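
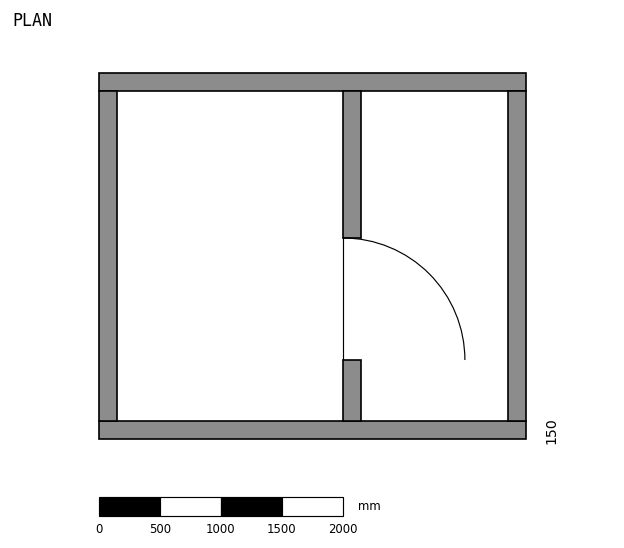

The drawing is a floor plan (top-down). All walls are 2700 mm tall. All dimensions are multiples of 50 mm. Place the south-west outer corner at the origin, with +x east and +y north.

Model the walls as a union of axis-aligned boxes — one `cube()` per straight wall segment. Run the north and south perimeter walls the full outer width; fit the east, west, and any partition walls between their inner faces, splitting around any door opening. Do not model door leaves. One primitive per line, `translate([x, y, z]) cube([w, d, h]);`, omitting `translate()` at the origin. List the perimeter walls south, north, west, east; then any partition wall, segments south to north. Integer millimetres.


cube([3500, 150, 2700]);
translate([0, 2850, 0]) cube([3500, 150, 2700]);
translate([0, 150, 0]) cube([150, 2700, 2700]);
translate([3350, 150, 0]) cube([150, 2700, 2700]);
translate([2000, 150, 0]) cube([150, 500, 2700]);
translate([2000, 1650, 0]) cube([150, 1200, 2700]);


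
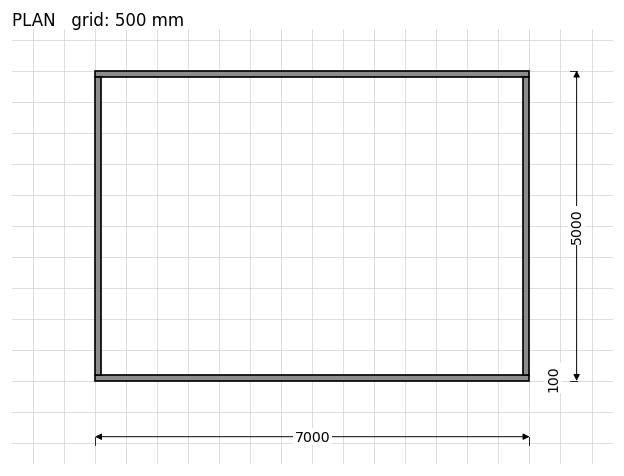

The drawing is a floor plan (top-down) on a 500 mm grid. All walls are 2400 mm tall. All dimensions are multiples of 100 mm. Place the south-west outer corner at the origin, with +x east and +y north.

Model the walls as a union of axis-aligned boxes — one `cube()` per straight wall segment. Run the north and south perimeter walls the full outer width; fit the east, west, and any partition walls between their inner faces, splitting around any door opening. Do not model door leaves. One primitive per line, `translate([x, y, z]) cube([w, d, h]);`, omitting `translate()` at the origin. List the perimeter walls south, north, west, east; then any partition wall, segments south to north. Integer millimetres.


cube([7000, 100, 2400]);
translate([0, 4900, 0]) cube([7000, 100, 2400]);
translate([0, 100, 0]) cube([100, 4800, 2400]);
translate([6900, 100, 0]) cube([100, 4800, 2400]);


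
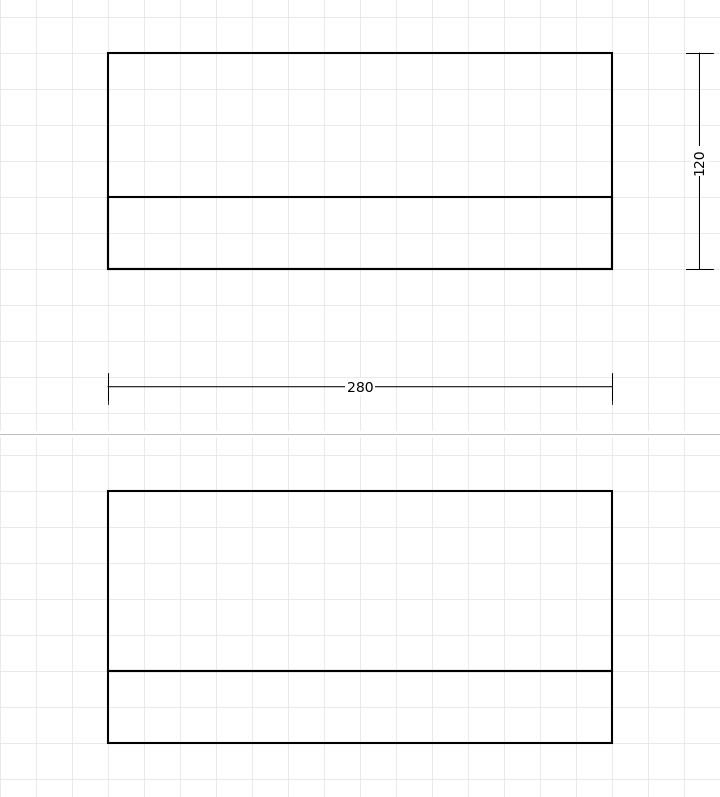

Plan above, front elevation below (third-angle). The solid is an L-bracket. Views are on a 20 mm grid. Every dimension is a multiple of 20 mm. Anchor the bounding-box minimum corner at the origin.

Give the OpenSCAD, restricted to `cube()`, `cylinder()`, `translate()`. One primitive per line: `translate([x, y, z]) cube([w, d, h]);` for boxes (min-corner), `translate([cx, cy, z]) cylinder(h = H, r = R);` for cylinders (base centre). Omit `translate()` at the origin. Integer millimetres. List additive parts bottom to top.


cube([280, 120, 40]);
translate([0, 0, 40]) cube([280, 40, 100]);


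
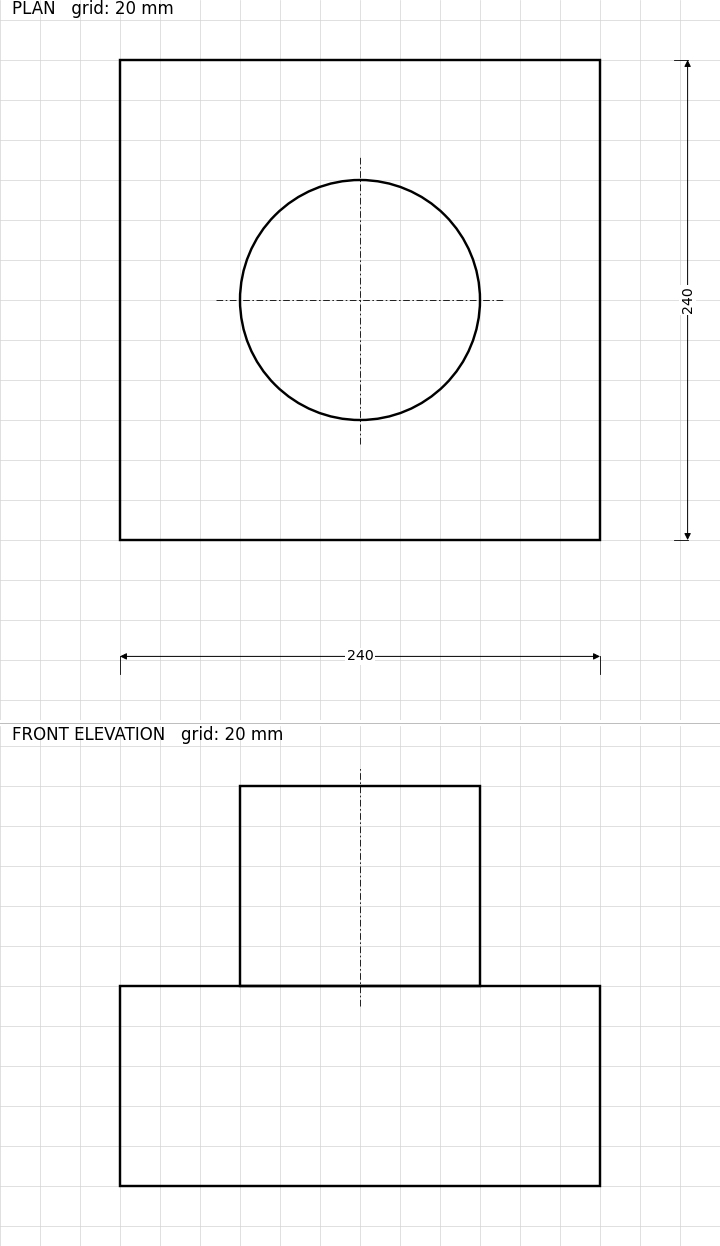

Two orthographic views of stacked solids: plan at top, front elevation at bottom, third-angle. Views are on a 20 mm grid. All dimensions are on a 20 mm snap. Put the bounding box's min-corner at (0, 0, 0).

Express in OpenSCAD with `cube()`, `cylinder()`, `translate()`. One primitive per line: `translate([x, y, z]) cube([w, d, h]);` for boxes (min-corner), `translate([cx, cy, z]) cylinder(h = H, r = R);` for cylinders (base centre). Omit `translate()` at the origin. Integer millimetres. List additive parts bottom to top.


cube([240, 240, 100]);
translate([120, 120, 100]) cylinder(h = 100, r = 60);


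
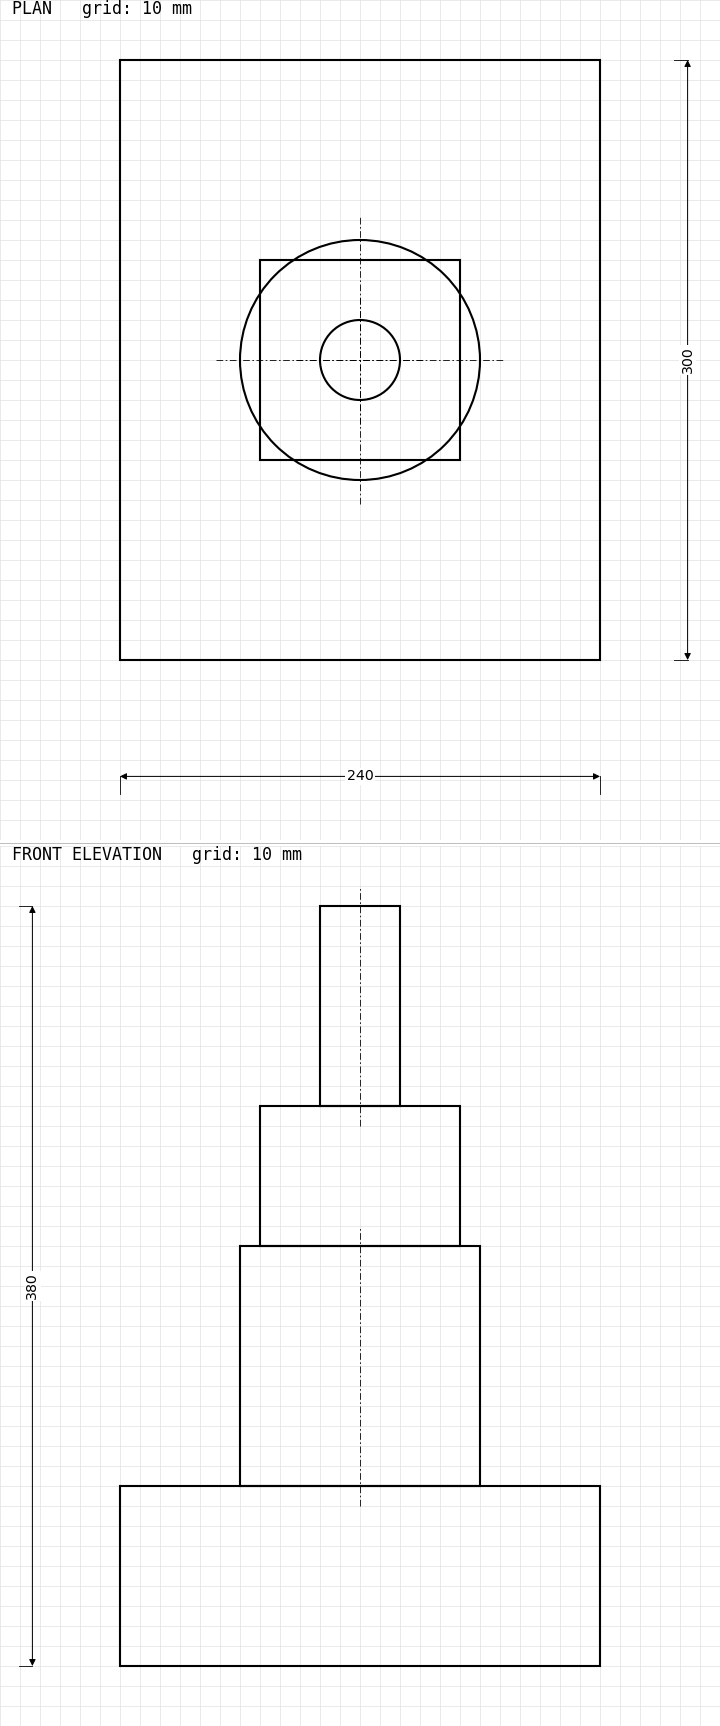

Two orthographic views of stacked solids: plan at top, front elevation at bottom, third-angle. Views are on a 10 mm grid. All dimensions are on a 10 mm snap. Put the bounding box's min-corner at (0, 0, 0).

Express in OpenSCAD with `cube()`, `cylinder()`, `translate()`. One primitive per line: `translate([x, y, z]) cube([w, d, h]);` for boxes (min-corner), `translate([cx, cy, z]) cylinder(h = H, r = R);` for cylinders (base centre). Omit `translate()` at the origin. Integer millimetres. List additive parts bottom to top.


cube([240, 300, 90]);
translate([120, 150, 90]) cylinder(h = 120, r = 60);
translate([70, 100, 210]) cube([100, 100, 70]);
translate([120, 150, 280]) cylinder(h = 100, r = 20);


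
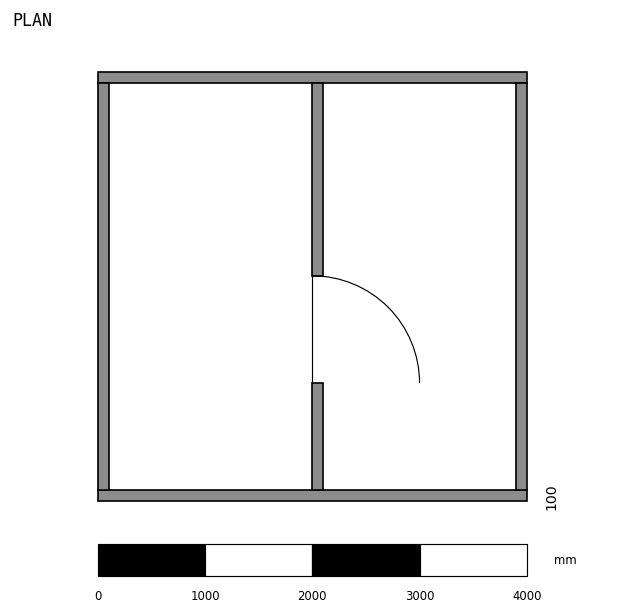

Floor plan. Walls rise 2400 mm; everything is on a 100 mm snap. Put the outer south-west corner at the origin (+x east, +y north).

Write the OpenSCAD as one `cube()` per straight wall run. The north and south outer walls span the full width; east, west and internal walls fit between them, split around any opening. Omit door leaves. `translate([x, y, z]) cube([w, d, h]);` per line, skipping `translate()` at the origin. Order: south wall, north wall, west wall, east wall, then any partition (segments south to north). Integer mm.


cube([4000, 100, 2400]);
translate([0, 3900, 0]) cube([4000, 100, 2400]);
translate([0, 100, 0]) cube([100, 3800, 2400]);
translate([3900, 100, 0]) cube([100, 3800, 2400]);
translate([2000, 100, 0]) cube([100, 1000, 2400]);
translate([2000, 2100, 0]) cube([100, 1800, 2400]);


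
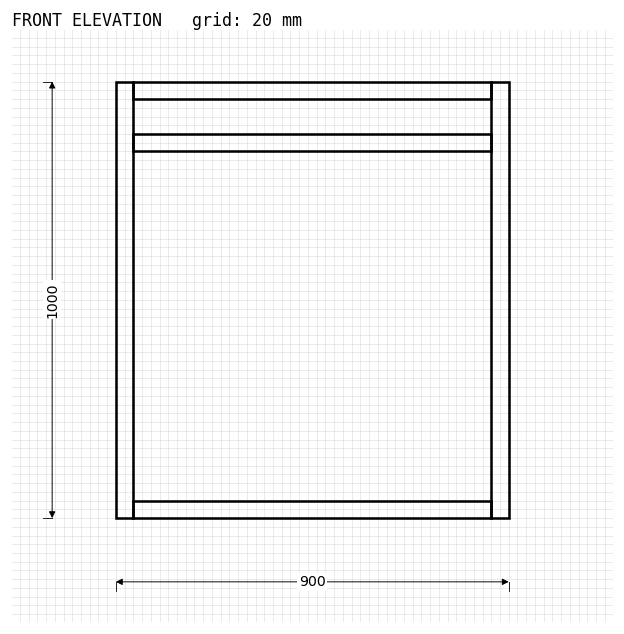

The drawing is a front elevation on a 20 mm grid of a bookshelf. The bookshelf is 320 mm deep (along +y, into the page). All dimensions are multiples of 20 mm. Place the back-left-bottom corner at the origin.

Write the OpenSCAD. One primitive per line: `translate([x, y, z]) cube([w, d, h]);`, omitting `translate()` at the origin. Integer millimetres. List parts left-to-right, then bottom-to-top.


cube([40, 320, 1000]);
translate([40, 0, 0]) cube([820, 320, 40]);
translate([40, 0, 840]) cube([820, 320, 40]);
translate([40, 0, 960]) cube([820, 320, 40]);
translate([860, 0, 0]) cube([40, 320, 1000]);


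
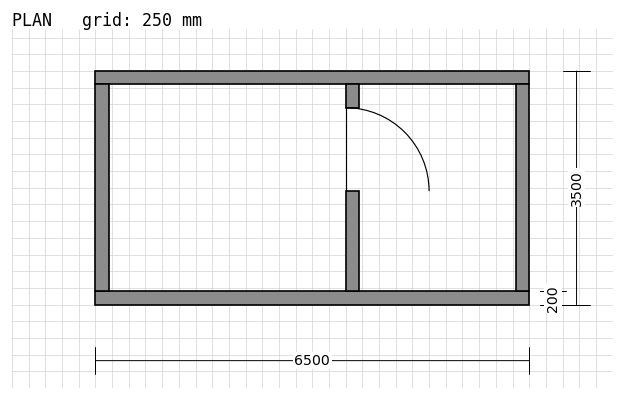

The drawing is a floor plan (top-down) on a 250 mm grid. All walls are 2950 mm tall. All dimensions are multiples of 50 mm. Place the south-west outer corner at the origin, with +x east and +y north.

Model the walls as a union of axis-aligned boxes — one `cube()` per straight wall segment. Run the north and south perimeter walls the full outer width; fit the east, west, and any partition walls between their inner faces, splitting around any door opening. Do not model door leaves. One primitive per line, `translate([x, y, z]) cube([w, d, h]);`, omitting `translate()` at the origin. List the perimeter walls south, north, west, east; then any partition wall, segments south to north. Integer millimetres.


cube([6500, 200, 2950]);
translate([0, 3300, 0]) cube([6500, 200, 2950]);
translate([0, 200, 0]) cube([200, 3100, 2950]);
translate([6300, 200, 0]) cube([200, 3100, 2950]);
translate([3750, 200, 0]) cube([200, 1500, 2950]);
translate([3750, 2950, 0]) cube([200, 350, 2950]);


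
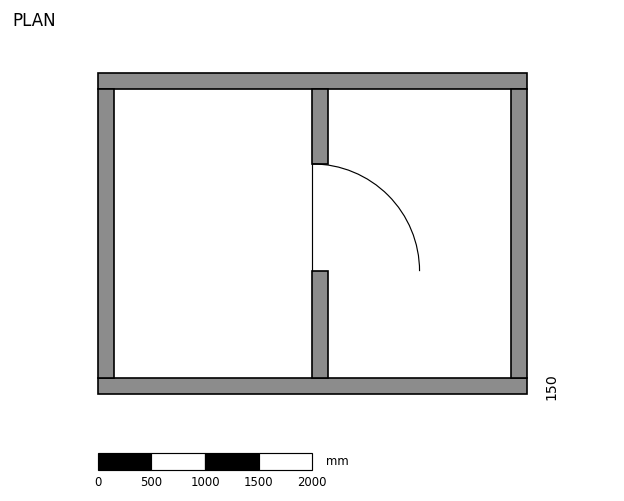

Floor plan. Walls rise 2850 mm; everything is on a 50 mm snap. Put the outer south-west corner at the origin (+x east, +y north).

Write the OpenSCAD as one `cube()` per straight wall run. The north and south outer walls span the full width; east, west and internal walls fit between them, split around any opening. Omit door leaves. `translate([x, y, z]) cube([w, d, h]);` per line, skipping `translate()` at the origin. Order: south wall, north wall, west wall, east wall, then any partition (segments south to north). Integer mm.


cube([4000, 150, 2850]);
translate([0, 2850, 0]) cube([4000, 150, 2850]);
translate([0, 150, 0]) cube([150, 2700, 2850]);
translate([3850, 150, 0]) cube([150, 2700, 2850]);
translate([2000, 150, 0]) cube([150, 1000, 2850]);
translate([2000, 2150, 0]) cube([150, 700, 2850]);


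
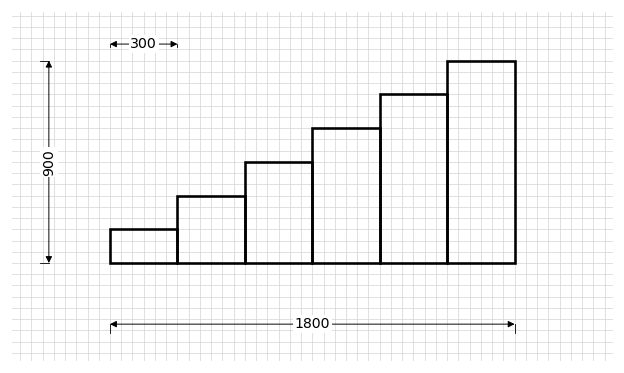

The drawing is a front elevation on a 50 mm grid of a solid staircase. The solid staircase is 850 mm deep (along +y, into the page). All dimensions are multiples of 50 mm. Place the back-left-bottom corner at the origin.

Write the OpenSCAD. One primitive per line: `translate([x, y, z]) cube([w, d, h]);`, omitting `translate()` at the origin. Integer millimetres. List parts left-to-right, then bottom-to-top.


cube([300, 850, 150]);
translate([300, 0, 0]) cube([300, 850, 300]);
translate([600, 0, 0]) cube([300, 850, 450]);
translate([900, 0, 0]) cube([300, 850, 600]);
translate([1200, 0, 0]) cube([300, 850, 750]);
translate([1500, 0, 0]) cube([300, 850, 900]);


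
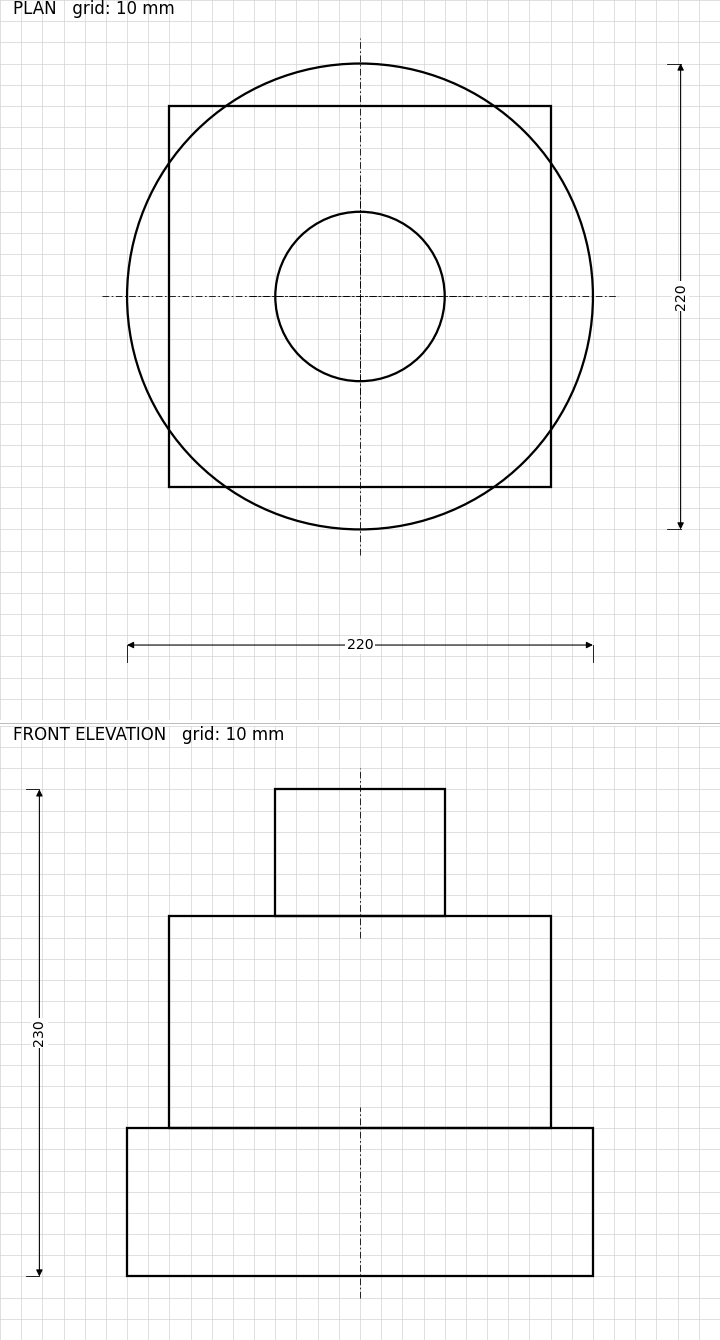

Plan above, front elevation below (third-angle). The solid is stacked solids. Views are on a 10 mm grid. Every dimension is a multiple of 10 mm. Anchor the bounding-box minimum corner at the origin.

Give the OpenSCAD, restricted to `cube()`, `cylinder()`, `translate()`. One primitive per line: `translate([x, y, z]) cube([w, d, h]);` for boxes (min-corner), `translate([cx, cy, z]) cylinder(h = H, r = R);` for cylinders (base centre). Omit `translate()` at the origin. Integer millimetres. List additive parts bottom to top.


translate([110, 110, 0]) cylinder(h = 70, r = 110);
translate([20, 20, 70]) cube([180, 180, 100]);
translate([110, 110, 170]) cylinder(h = 60, r = 40);


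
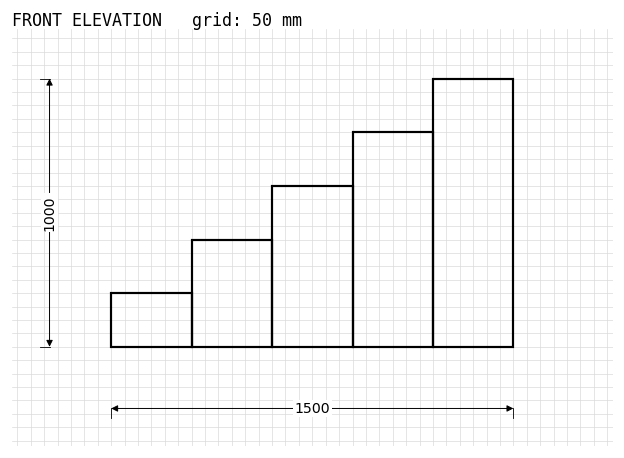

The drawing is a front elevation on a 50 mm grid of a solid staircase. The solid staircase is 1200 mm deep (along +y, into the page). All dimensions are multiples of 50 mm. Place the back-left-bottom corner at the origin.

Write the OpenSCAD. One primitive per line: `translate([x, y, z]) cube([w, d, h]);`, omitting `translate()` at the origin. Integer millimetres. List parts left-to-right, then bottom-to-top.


cube([300, 1200, 200]);
translate([300, 0, 0]) cube([300, 1200, 400]);
translate([600, 0, 0]) cube([300, 1200, 600]);
translate([900, 0, 0]) cube([300, 1200, 800]);
translate([1200, 0, 0]) cube([300, 1200, 1000]);


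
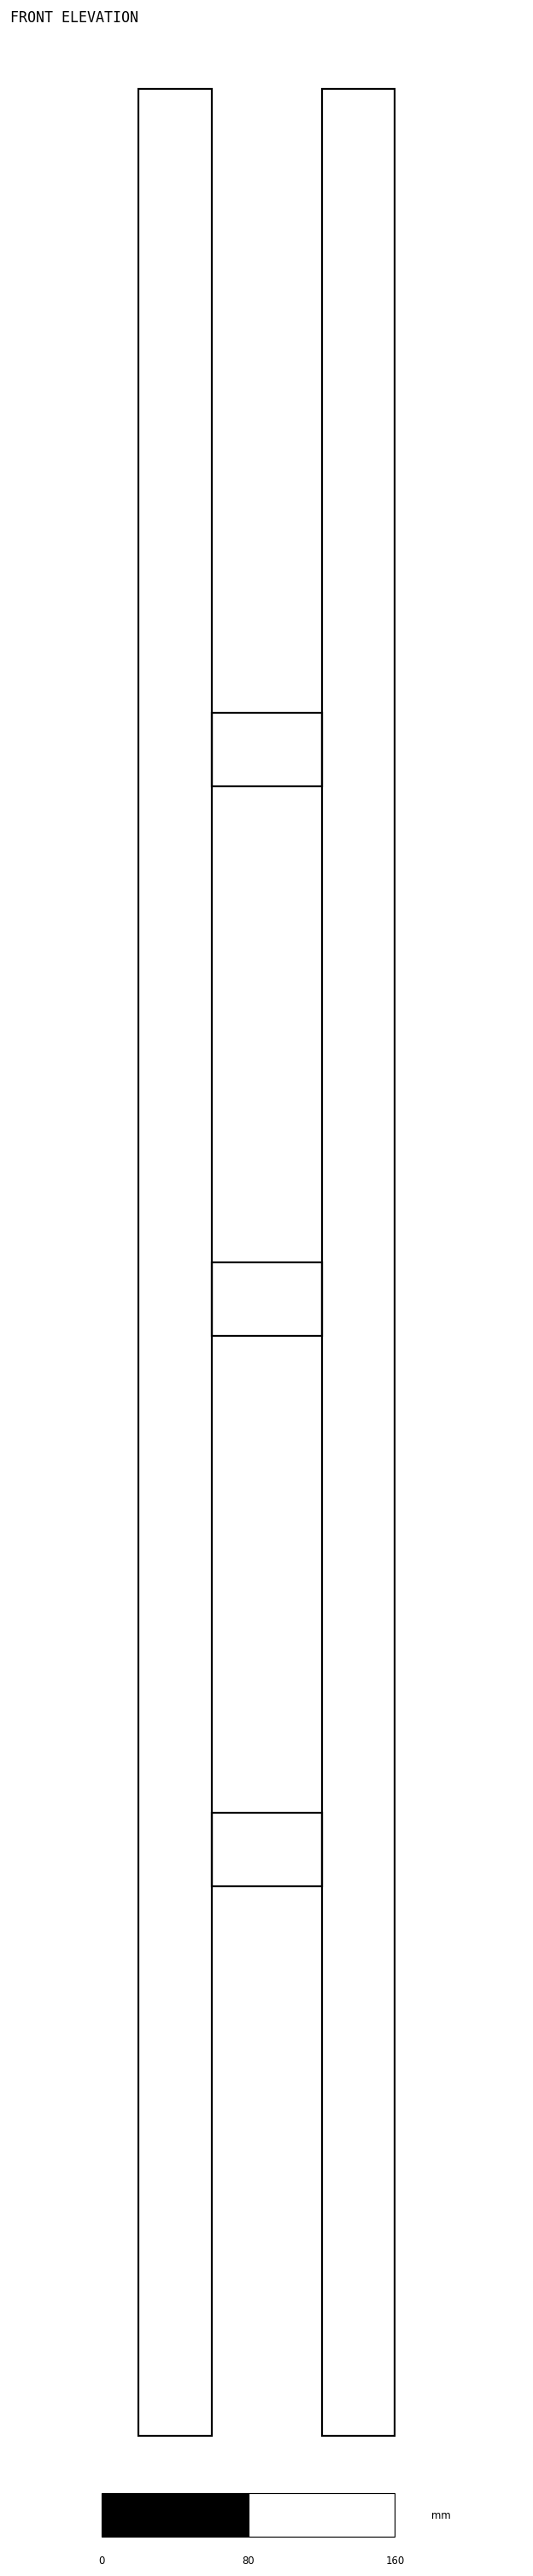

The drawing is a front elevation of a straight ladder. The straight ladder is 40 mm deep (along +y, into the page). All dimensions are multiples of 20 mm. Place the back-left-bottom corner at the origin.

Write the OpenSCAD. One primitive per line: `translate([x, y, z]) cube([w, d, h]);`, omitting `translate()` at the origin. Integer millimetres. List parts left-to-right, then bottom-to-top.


cube([40, 40, 1280]);
translate([40, 0, 300]) cube([60, 40, 40]);
translate([40, 0, 600]) cube([60, 40, 40]);
translate([40, 0, 900]) cube([60, 40, 40]);
translate([100, 0, 0]) cube([40, 40, 1280]);


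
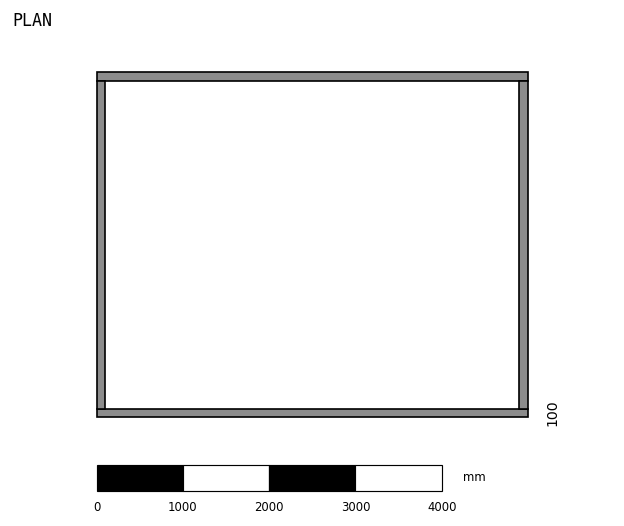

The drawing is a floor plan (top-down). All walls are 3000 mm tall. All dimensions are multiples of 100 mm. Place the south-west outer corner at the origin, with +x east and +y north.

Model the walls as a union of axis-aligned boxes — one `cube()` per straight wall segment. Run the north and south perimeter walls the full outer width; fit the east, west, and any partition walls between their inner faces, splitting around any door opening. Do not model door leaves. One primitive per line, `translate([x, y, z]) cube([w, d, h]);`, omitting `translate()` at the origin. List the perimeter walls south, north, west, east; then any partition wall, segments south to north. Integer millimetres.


cube([5000, 100, 3000]);
translate([0, 3900, 0]) cube([5000, 100, 3000]);
translate([0, 100, 0]) cube([100, 3800, 3000]);
translate([4900, 100, 0]) cube([100, 3800, 3000]);


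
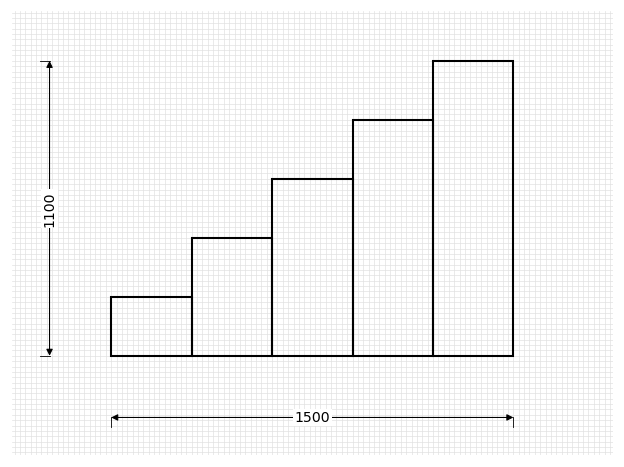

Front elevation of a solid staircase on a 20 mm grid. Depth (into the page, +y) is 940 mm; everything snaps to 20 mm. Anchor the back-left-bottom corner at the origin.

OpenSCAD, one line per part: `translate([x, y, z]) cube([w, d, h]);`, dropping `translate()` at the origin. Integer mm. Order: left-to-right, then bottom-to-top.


cube([300, 940, 220]);
translate([300, 0, 0]) cube([300, 940, 440]);
translate([600, 0, 0]) cube([300, 940, 660]);
translate([900, 0, 0]) cube([300, 940, 880]);
translate([1200, 0, 0]) cube([300, 940, 1100]);


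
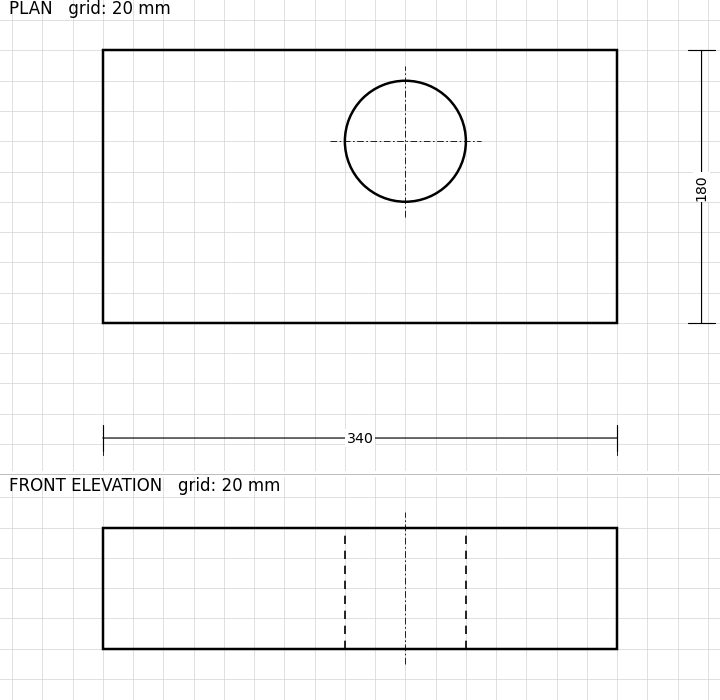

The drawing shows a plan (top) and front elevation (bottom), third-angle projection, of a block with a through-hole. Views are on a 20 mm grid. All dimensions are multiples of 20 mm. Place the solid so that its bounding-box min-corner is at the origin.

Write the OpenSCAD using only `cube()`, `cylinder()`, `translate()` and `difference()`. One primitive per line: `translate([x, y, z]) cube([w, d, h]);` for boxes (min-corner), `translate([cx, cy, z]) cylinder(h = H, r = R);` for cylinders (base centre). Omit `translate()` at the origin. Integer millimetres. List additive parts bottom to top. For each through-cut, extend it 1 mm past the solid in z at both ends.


difference() {
  cube([340, 180, 80]);
  translate([200, 120, -1]) cylinder(h = 82, r = 40);
}


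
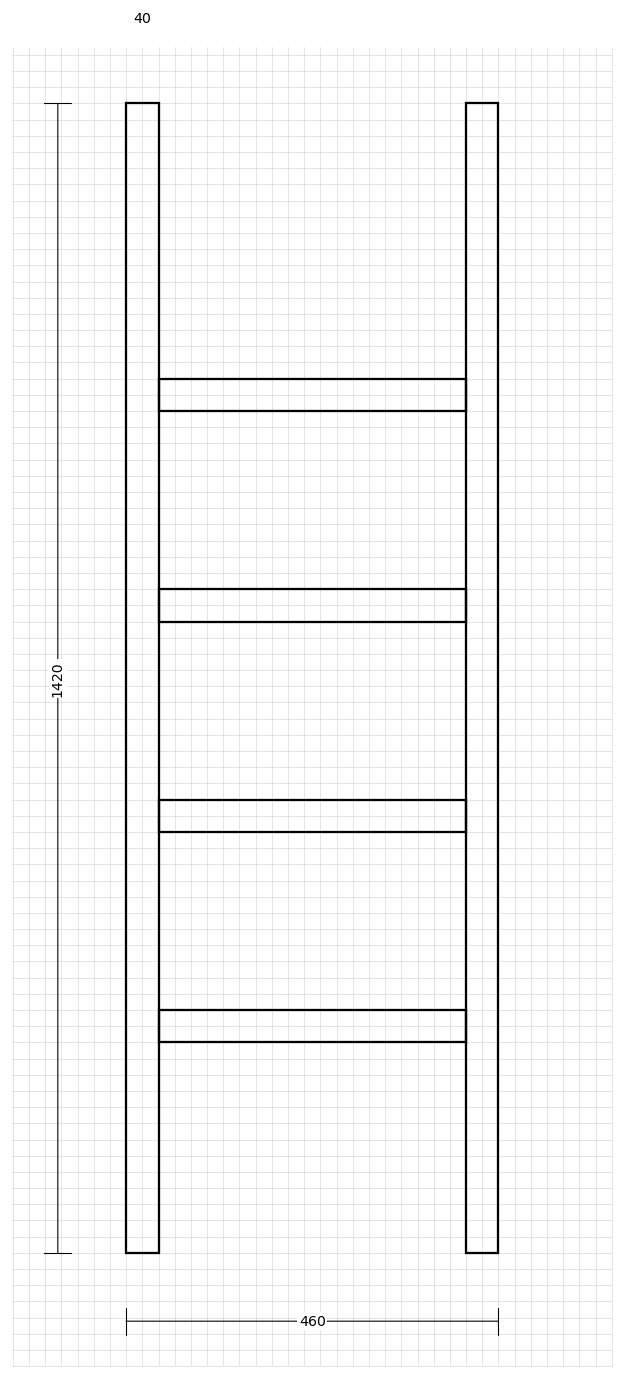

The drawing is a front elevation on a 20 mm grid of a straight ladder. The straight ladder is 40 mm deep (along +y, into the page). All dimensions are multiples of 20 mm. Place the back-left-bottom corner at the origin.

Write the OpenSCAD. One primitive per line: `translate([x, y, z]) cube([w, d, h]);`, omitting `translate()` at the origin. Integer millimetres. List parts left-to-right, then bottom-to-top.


cube([40, 40, 1420]);
translate([40, 0, 260]) cube([380, 40, 40]);
translate([40, 0, 520]) cube([380, 40, 40]);
translate([40, 0, 780]) cube([380, 40, 40]);
translate([40, 0, 1040]) cube([380, 40, 40]);
translate([420, 0, 0]) cube([40, 40, 1420]);


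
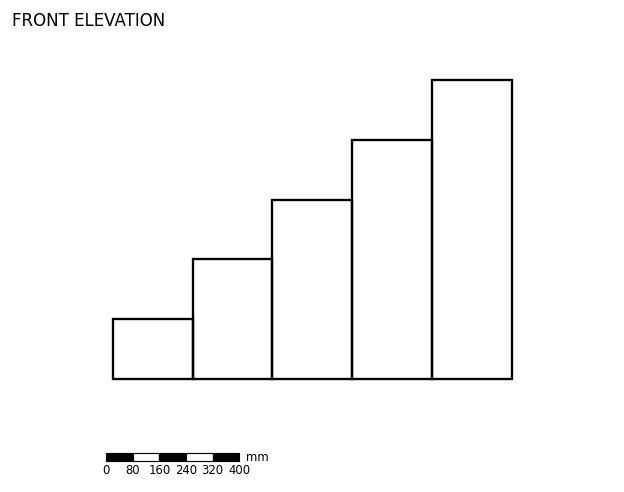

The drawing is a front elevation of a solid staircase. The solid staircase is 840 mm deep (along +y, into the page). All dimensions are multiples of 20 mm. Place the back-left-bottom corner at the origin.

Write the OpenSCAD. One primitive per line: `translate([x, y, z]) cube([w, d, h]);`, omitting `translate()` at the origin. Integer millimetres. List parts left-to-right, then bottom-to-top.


cube([240, 840, 180]);
translate([240, 0, 0]) cube([240, 840, 360]);
translate([480, 0, 0]) cube([240, 840, 540]);
translate([720, 0, 0]) cube([240, 840, 720]);
translate([960, 0, 0]) cube([240, 840, 900]);


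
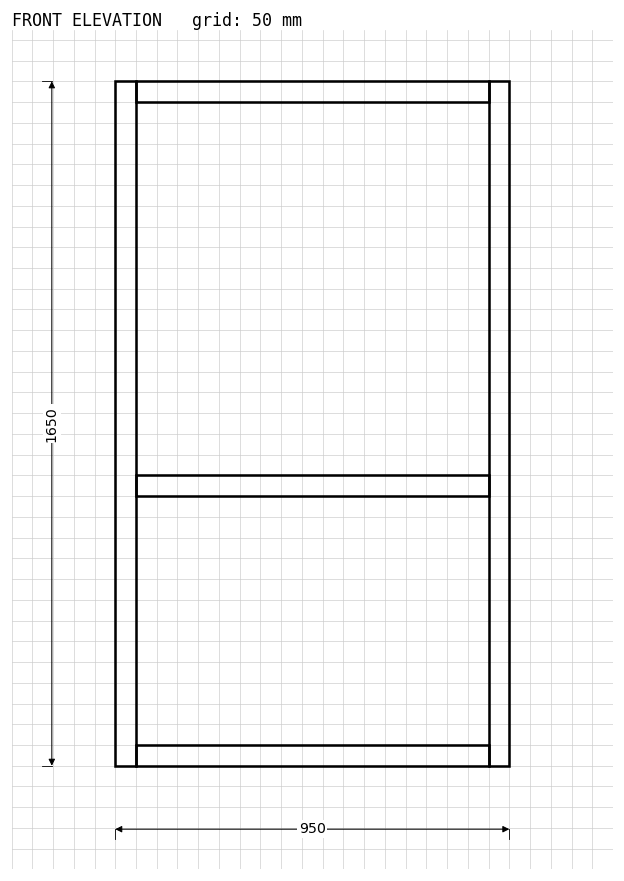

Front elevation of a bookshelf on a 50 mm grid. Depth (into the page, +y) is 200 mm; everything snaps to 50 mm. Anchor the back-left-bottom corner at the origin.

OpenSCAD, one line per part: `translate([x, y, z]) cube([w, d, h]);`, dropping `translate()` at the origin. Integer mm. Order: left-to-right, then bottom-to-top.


cube([50, 200, 1650]);
translate([50, 0, 0]) cube([850, 200, 50]);
translate([50, 0, 650]) cube([850, 200, 50]);
translate([50, 0, 1600]) cube([850, 200, 50]);
translate([900, 0, 0]) cube([50, 200, 1650]);


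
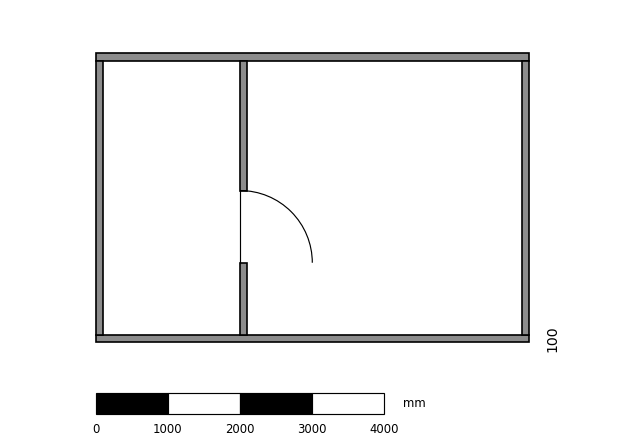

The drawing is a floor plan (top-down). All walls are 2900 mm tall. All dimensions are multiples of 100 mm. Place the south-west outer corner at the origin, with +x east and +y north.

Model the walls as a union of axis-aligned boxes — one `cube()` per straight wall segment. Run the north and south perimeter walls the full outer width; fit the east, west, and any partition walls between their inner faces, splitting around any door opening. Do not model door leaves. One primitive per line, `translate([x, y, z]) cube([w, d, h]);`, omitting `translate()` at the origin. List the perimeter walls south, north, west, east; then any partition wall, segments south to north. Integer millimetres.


cube([6000, 100, 2900]);
translate([0, 3900, 0]) cube([6000, 100, 2900]);
translate([0, 100, 0]) cube([100, 3800, 2900]);
translate([5900, 100, 0]) cube([100, 3800, 2900]);
translate([2000, 100, 0]) cube([100, 1000, 2900]);
translate([2000, 2100, 0]) cube([100, 1800, 2900]);


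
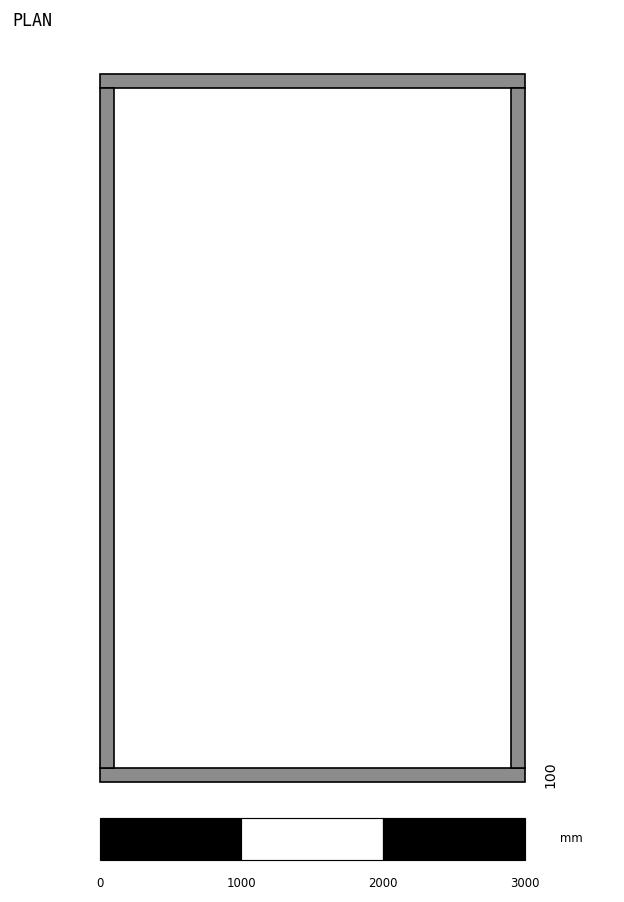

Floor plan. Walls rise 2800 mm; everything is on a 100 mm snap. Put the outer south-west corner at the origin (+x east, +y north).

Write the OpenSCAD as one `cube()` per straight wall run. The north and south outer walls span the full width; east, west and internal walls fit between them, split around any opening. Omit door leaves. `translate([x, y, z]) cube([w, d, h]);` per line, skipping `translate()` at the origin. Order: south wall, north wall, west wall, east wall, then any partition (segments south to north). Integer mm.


cube([3000, 100, 2800]);
translate([0, 4900, 0]) cube([3000, 100, 2800]);
translate([0, 100, 0]) cube([100, 4800, 2800]);
translate([2900, 100, 0]) cube([100, 4800, 2800]);


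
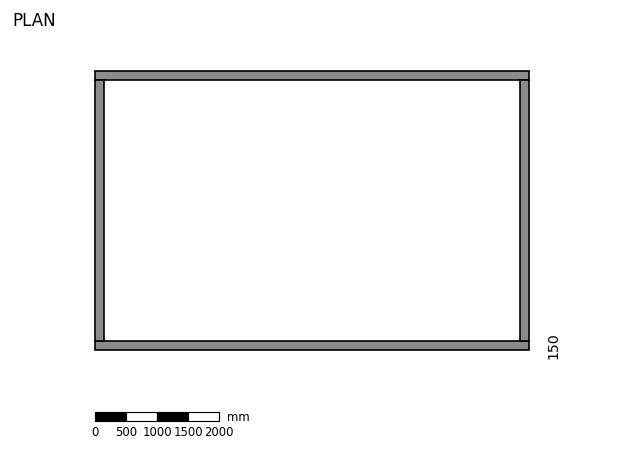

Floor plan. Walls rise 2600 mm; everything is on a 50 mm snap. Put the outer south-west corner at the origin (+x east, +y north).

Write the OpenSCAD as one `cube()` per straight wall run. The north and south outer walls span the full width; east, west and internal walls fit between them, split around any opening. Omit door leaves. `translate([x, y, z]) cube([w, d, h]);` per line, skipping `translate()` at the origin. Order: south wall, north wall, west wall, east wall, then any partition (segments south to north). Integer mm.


cube([7000, 150, 2600]);
translate([0, 4350, 0]) cube([7000, 150, 2600]);
translate([0, 150, 0]) cube([150, 4200, 2600]);
translate([6850, 150, 0]) cube([150, 4200, 2600]);


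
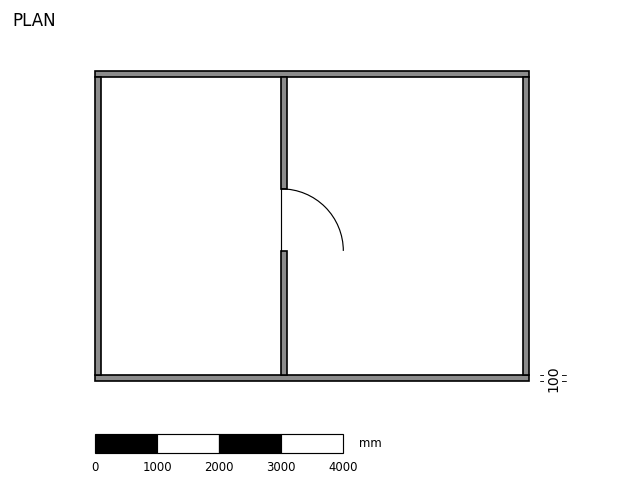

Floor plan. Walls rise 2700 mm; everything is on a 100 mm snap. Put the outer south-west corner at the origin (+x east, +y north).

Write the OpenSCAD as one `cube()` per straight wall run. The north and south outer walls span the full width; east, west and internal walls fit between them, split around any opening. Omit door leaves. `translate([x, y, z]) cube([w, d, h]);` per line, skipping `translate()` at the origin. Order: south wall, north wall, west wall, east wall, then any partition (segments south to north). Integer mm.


cube([7000, 100, 2700]);
translate([0, 4900, 0]) cube([7000, 100, 2700]);
translate([0, 100, 0]) cube([100, 4800, 2700]);
translate([6900, 100, 0]) cube([100, 4800, 2700]);
translate([3000, 100, 0]) cube([100, 2000, 2700]);
translate([3000, 3100, 0]) cube([100, 1800, 2700]);


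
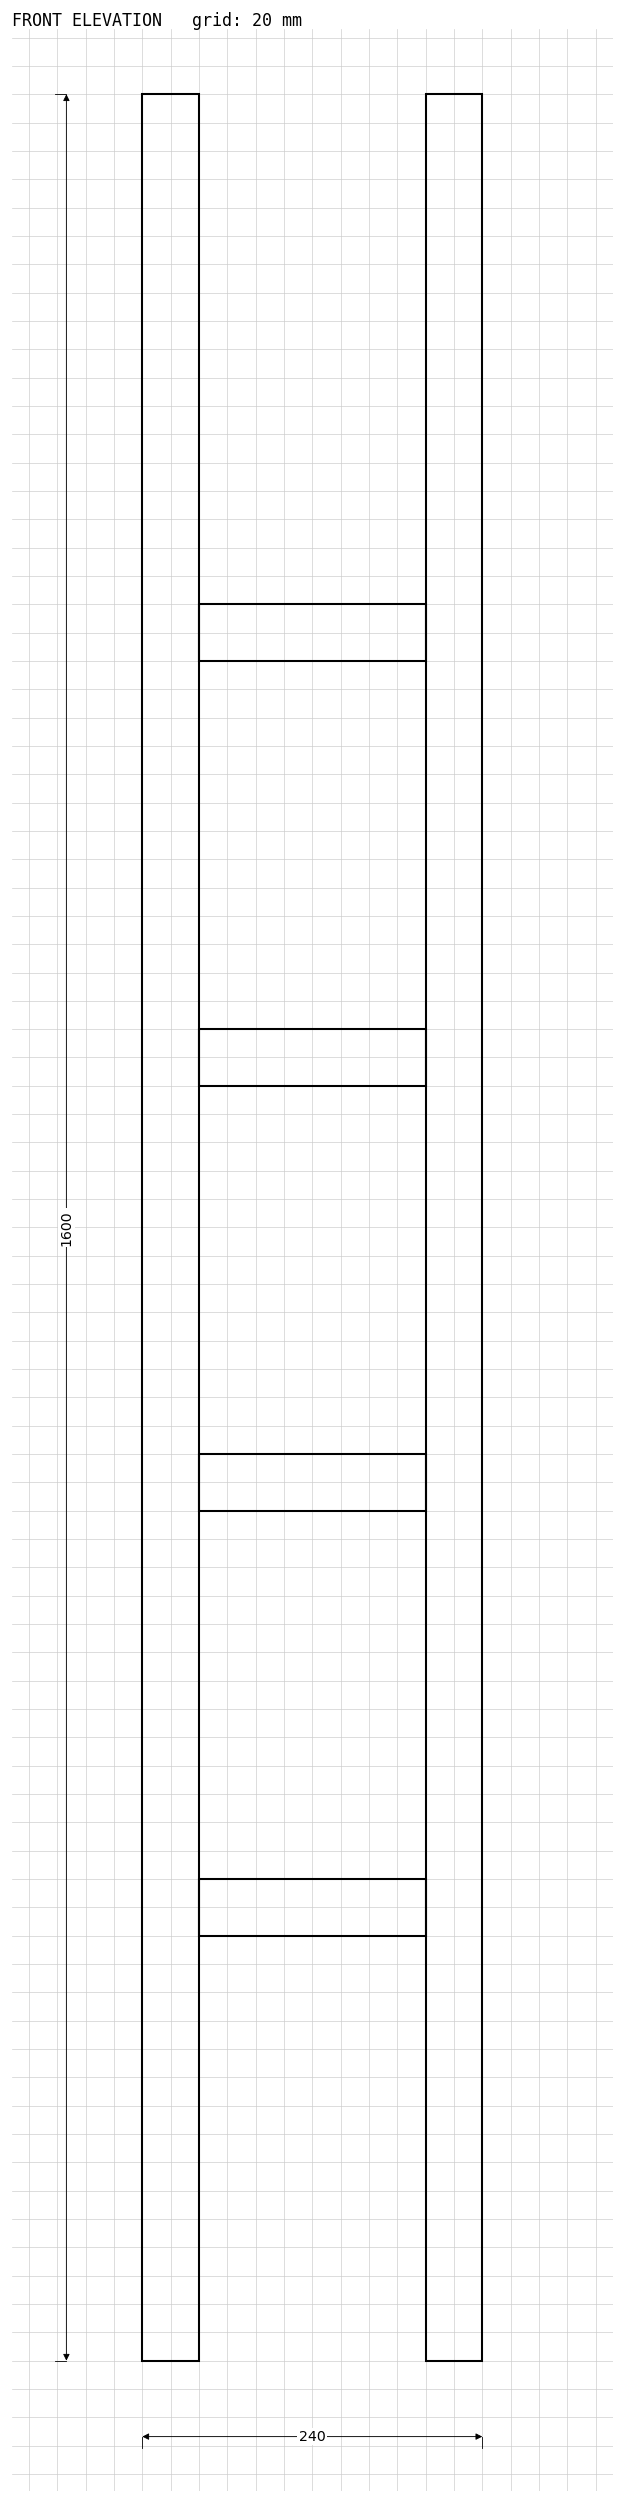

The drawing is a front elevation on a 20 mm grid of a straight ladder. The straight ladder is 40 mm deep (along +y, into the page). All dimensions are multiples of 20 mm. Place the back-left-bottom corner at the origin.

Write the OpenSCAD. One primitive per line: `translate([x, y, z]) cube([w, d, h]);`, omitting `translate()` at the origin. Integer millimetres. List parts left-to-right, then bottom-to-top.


cube([40, 40, 1600]);
translate([40, 0, 300]) cube([160, 40, 40]);
translate([40, 0, 600]) cube([160, 40, 40]);
translate([40, 0, 900]) cube([160, 40, 40]);
translate([40, 0, 1200]) cube([160, 40, 40]);
translate([200, 0, 0]) cube([40, 40, 1600]);


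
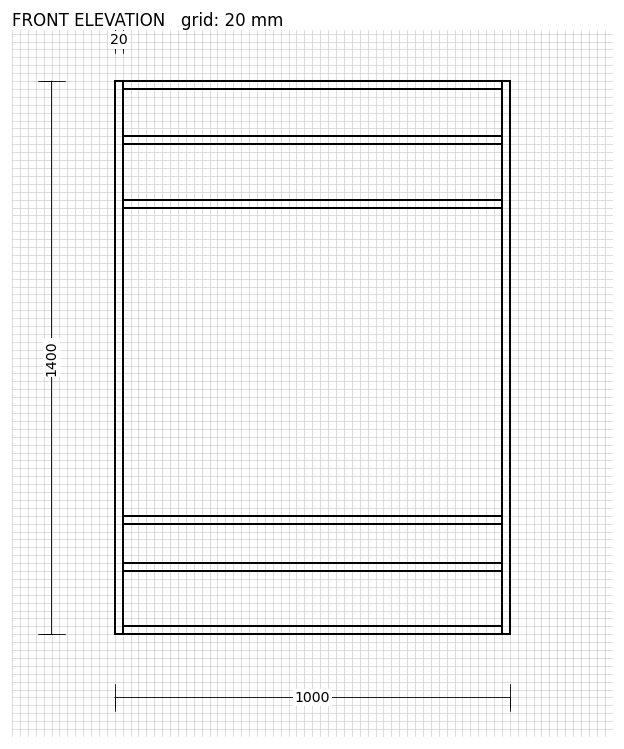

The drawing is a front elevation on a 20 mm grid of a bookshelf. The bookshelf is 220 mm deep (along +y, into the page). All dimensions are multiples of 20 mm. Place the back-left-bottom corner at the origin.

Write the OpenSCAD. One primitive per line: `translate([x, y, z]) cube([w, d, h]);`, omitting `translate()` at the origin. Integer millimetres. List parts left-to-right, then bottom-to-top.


cube([20, 220, 1400]);
translate([20, 0, 0]) cube([960, 220, 20]);
translate([20, 0, 160]) cube([960, 220, 20]);
translate([20, 0, 280]) cube([960, 220, 20]);
translate([20, 0, 1080]) cube([960, 220, 20]);
translate([20, 0, 1240]) cube([960, 220, 20]);
translate([20, 0, 1380]) cube([960, 220, 20]);
translate([980, 0, 0]) cube([20, 220, 1400]);


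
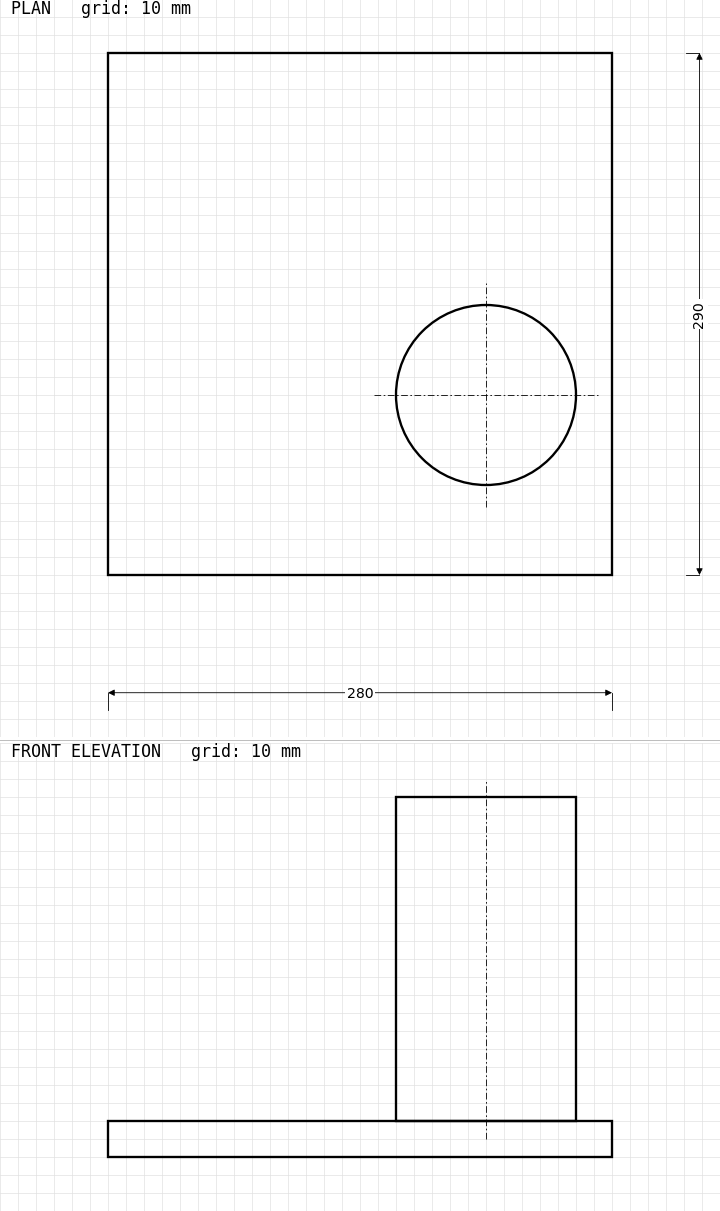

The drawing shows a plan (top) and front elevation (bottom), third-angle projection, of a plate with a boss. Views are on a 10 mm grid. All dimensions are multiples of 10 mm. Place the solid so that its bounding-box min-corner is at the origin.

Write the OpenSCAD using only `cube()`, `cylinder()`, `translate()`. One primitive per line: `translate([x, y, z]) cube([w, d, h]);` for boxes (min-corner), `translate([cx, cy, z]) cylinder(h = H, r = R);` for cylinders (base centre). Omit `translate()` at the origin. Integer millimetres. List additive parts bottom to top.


cube([280, 290, 20]);
translate([210, 100, 20]) cylinder(h = 180, r = 50);


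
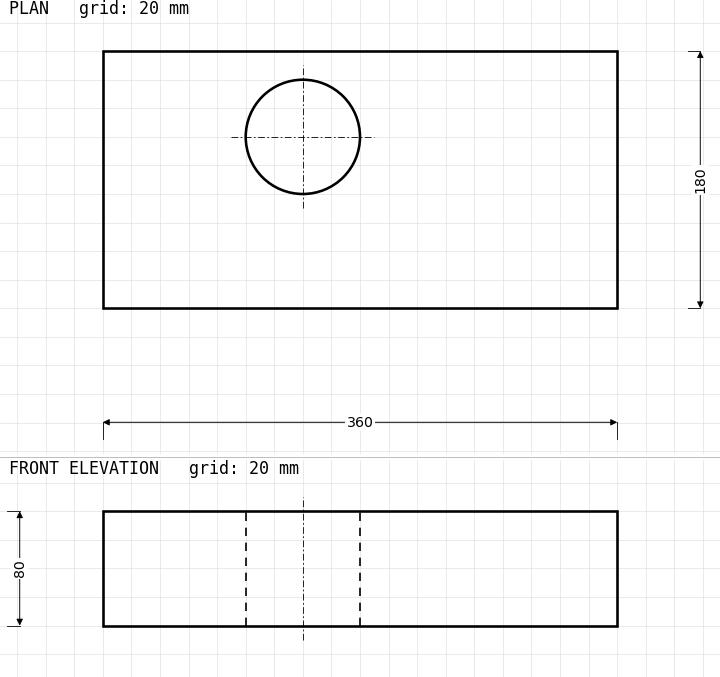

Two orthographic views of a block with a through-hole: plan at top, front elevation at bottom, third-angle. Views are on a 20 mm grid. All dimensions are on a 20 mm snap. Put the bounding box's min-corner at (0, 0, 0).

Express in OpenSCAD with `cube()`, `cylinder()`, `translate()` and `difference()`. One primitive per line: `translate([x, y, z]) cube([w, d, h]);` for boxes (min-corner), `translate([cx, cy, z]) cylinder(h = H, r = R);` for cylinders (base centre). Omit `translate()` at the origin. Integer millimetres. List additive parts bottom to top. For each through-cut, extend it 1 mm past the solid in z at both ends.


difference() {
  cube([360, 180, 80]);
  translate([140, 120, -1]) cylinder(h = 82, r = 40);
}


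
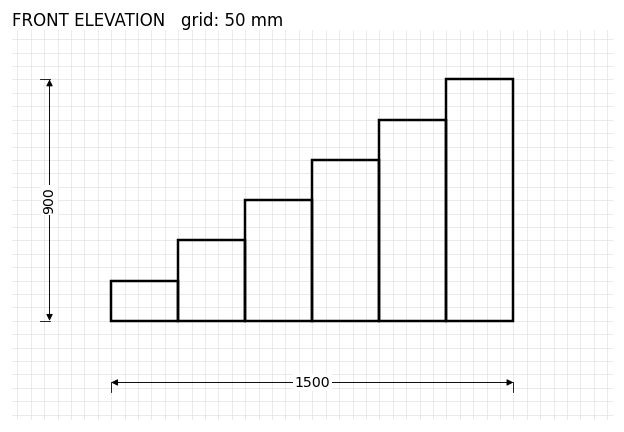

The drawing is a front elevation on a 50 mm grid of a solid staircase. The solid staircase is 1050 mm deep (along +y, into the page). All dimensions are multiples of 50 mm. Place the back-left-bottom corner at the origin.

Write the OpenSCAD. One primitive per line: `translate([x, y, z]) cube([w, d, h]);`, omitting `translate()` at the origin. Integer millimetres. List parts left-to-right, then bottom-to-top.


cube([250, 1050, 150]);
translate([250, 0, 0]) cube([250, 1050, 300]);
translate([500, 0, 0]) cube([250, 1050, 450]);
translate([750, 0, 0]) cube([250, 1050, 600]);
translate([1000, 0, 0]) cube([250, 1050, 750]);
translate([1250, 0, 0]) cube([250, 1050, 900]);


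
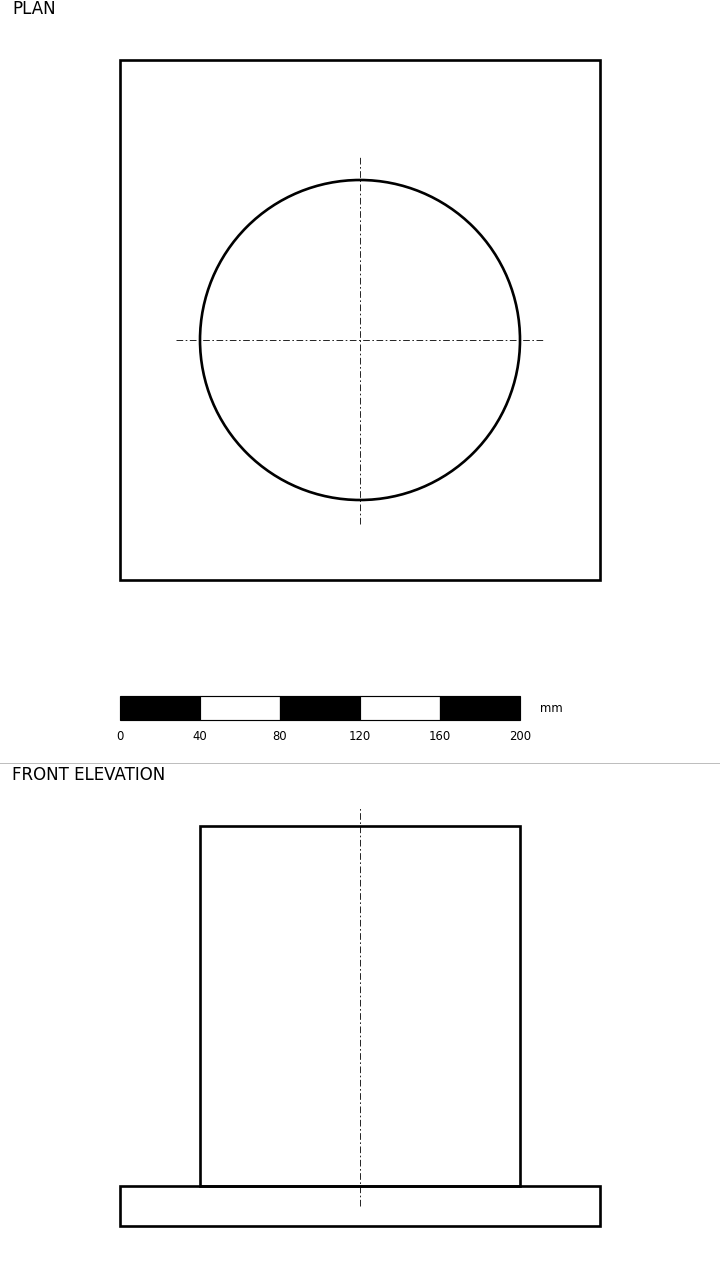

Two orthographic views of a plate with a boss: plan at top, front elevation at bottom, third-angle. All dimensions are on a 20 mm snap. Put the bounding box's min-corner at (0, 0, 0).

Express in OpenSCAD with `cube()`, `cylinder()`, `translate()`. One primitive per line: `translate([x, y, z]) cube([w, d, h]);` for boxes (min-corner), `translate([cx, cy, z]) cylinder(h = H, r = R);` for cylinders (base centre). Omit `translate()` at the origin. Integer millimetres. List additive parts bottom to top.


cube([240, 260, 20]);
translate([120, 120, 20]) cylinder(h = 180, r = 80);


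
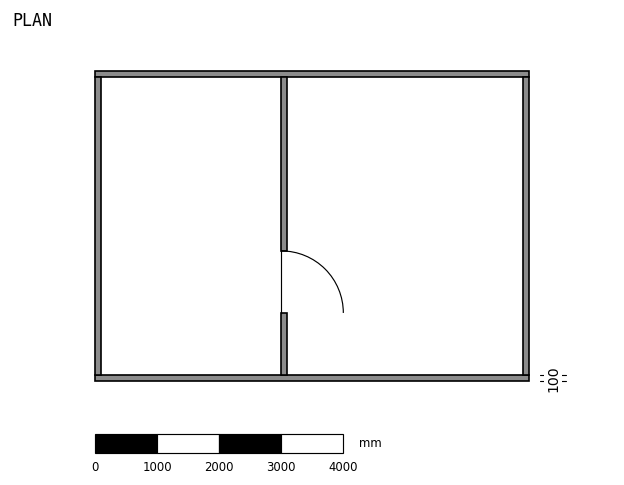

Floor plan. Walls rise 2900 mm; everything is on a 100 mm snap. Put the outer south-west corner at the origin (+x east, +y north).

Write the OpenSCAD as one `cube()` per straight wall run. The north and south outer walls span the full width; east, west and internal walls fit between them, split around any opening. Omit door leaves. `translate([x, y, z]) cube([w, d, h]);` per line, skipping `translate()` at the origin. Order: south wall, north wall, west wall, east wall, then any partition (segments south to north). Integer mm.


cube([7000, 100, 2900]);
translate([0, 4900, 0]) cube([7000, 100, 2900]);
translate([0, 100, 0]) cube([100, 4800, 2900]);
translate([6900, 100, 0]) cube([100, 4800, 2900]);
translate([3000, 100, 0]) cube([100, 1000, 2900]);
translate([3000, 2100, 0]) cube([100, 2800, 2900]);


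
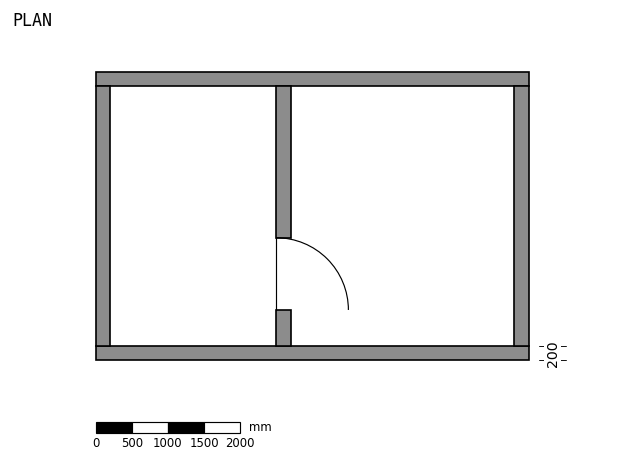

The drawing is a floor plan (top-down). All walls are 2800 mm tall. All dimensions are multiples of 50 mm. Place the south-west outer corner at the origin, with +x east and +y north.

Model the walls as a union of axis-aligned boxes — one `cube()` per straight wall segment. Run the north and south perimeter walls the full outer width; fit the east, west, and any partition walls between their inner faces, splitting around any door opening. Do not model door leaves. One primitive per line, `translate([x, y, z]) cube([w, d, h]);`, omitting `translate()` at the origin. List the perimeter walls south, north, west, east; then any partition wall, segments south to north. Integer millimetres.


cube([6000, 200, 2800]);
translate([0, 3800, 0]) cube([6000, 200, 2800]);
translate([0, 200, 0]) cube([200, 3600, 2800]);
translate([5800, 200, 0]) cube([200, 3600, 2800]);
translate([2500, 200, 0]) cube([200, 500, 2800]);
translate([2500, 1700, 0]) cube([200, 2100, 2800]);


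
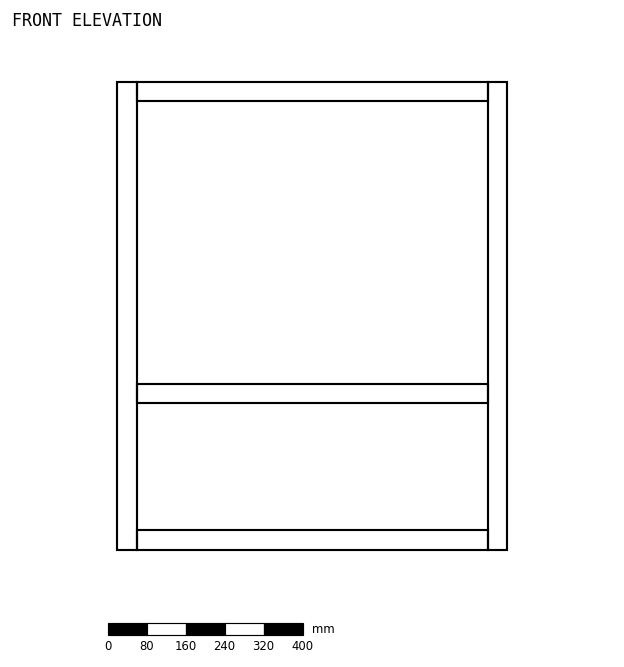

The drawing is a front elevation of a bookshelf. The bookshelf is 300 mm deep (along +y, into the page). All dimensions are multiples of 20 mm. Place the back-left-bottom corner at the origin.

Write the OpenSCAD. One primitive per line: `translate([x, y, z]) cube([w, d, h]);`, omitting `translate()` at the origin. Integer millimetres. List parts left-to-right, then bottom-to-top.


cube([40, 300, 960]);
translate([40, 0, 0]) cube([720, 300, 40]);
translate([40, 0, 300]) cube([720, 300, 40]);
translate([40, 0, 920]) cube([720, 300, 40]);
translate([760, 0, 0]) cube([40, 300, 960]);


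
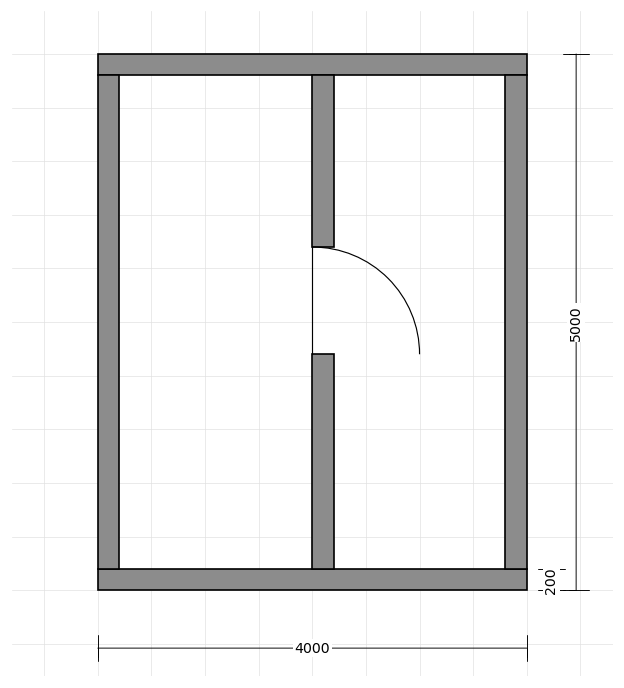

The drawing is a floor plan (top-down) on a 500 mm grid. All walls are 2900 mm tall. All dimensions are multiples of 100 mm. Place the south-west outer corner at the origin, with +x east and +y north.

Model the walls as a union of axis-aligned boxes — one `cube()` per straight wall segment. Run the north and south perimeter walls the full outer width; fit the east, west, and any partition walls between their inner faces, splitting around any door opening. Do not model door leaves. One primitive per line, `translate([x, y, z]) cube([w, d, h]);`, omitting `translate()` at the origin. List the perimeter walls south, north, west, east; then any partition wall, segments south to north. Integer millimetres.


cube([4000, 200, 2900]);
translate([0, 4800, 0]) cube([4000, 200, 2900]);
translate([0, 200, 0]) cube([200, 4600, 2900]);
translate([3800, 200, 0]) cube([200, 4600, 2900]);
translate([2000, 200, 0]) cube([200, 2000, 2900]);
translate([2000, 3200, 0]) cube([200, 1600, 2900]);


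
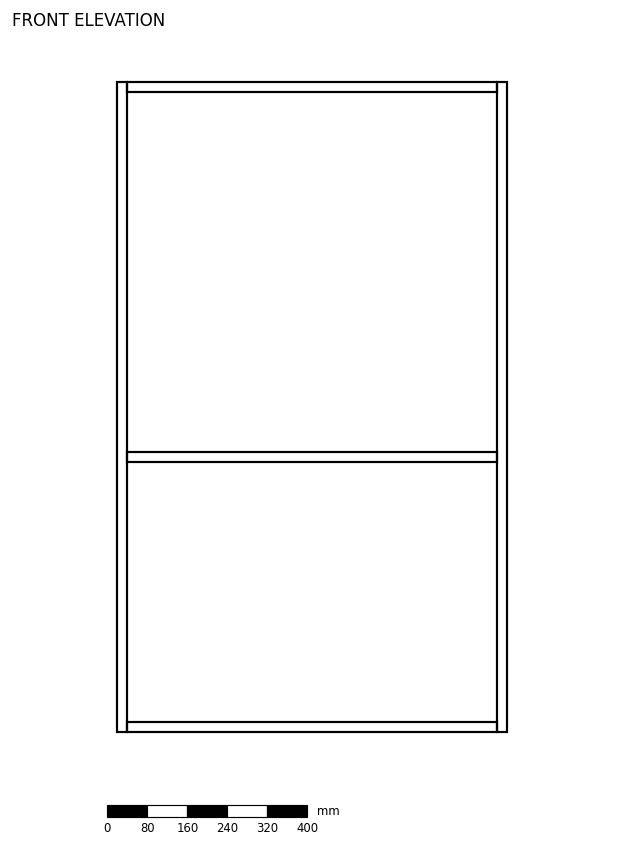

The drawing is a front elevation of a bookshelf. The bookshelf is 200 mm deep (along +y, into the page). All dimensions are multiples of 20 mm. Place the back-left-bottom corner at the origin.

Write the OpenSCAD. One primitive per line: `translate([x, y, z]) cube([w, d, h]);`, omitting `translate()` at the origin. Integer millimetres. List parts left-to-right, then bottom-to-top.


cube([20, 200, 1300]);
translate([20, 0, 0]) cube([740, 200, 20]);
translate([20, 0, 540]) cube([740, 200, 20]);
translate([20, 0, 1280]) cube([740, 200, 20]);
translate([760, 0, 0]) cube([20, 200, 1300]);


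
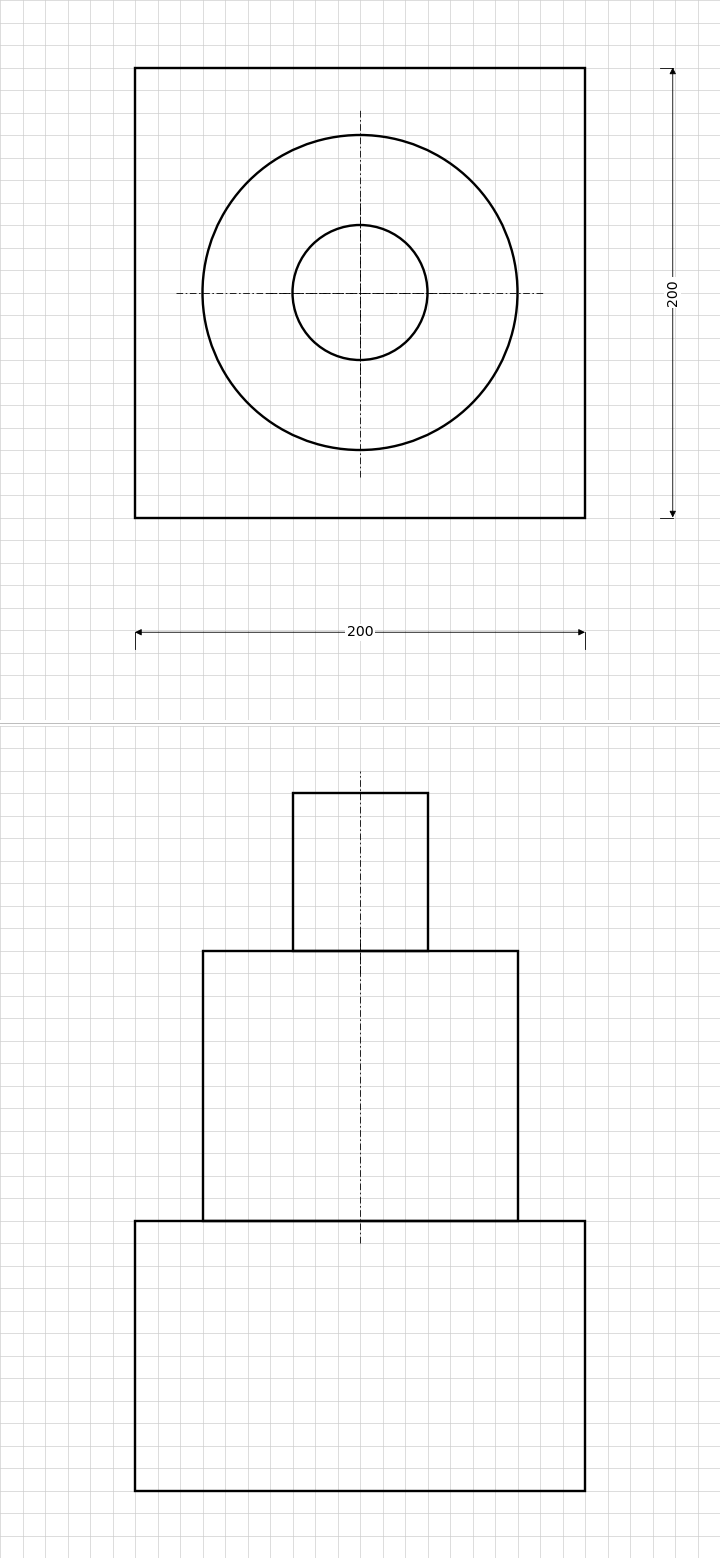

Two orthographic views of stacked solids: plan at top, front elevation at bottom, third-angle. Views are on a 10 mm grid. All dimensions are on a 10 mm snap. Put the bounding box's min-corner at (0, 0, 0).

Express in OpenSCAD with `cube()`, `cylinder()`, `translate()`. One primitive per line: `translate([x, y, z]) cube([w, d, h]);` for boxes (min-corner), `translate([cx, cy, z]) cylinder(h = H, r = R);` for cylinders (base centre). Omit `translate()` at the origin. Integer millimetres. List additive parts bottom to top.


cube([200, 200, 120]);
translate([100, 100, 120]) cylinder(h = 120, r = 70);
translate([100, 100, 240]) cylinder(h = 70, r = 30);


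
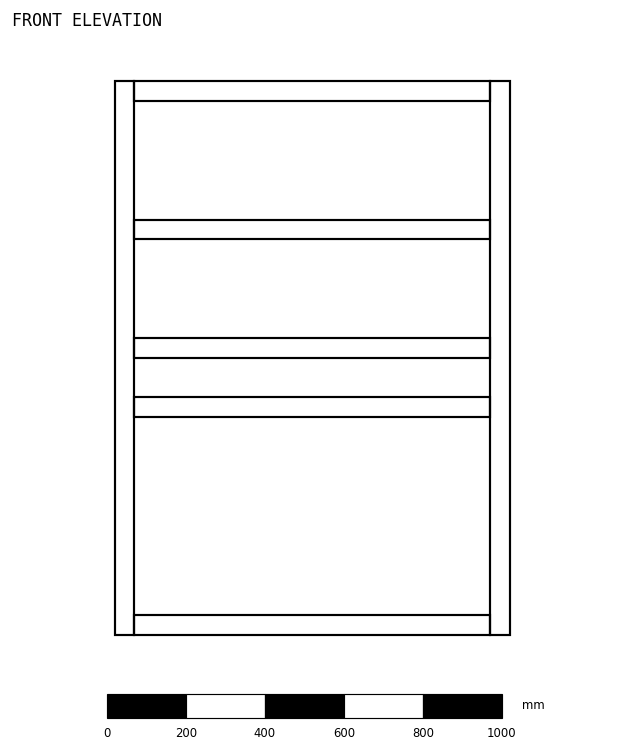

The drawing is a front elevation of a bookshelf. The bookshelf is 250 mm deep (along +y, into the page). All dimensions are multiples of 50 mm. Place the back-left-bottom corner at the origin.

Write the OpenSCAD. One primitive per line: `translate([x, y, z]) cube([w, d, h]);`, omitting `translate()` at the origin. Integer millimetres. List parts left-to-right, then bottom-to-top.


cube([50, 250, 1400]);
translate([50, 0, 0]) cube([900, 250, 50]);
translate([50, 0, 550]) cube([900, 250, 50]);
translate([50, 0, 700]) cube([900, 250, 50]);
translate([50, 0, 1000]) cube([900, 250, 50]);
translate([50, 0, 1350]) cube([900, 250, 50]);
translate([950, 0, 0]) cube([50, 250, 1400]);


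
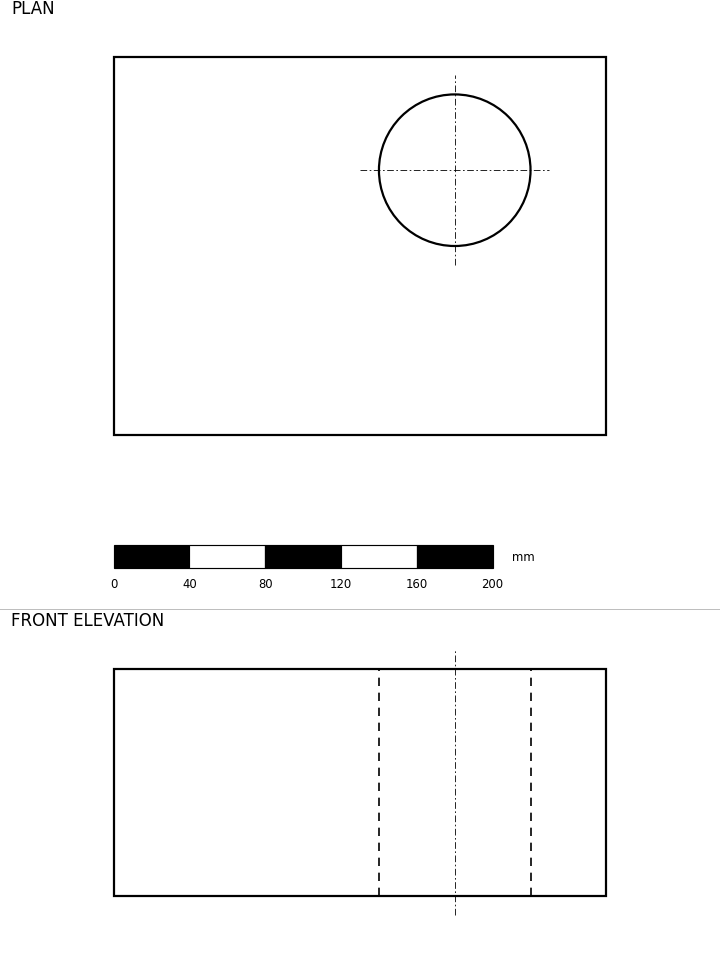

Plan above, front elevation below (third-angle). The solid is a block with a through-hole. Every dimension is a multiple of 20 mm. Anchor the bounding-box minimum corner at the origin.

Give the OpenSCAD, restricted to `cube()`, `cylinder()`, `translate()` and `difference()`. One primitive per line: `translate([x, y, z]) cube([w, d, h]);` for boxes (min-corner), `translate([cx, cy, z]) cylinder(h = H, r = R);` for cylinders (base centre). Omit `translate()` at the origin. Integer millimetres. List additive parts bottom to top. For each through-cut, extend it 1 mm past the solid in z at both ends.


difference() {
  cube([260, 200, 120]);
  translate([180, 140, -1]) cylinder(h = 122, r = 40);
}


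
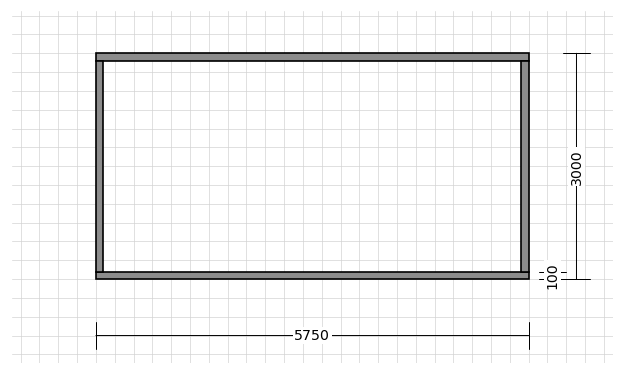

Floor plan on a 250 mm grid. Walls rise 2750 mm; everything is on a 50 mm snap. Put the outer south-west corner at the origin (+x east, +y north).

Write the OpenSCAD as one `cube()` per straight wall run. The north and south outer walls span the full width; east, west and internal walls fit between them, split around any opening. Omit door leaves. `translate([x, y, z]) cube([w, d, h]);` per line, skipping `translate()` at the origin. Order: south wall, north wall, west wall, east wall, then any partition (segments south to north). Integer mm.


cube([5750, 100, 2750]);
translate([0, 2900, 0]) cube([5750, 100, 2750]);
translate([0, 100, 0]) cube([100, 2800, 2750]);
translate([5650, 100, 0]) cube([100, 2800, 2750]);
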